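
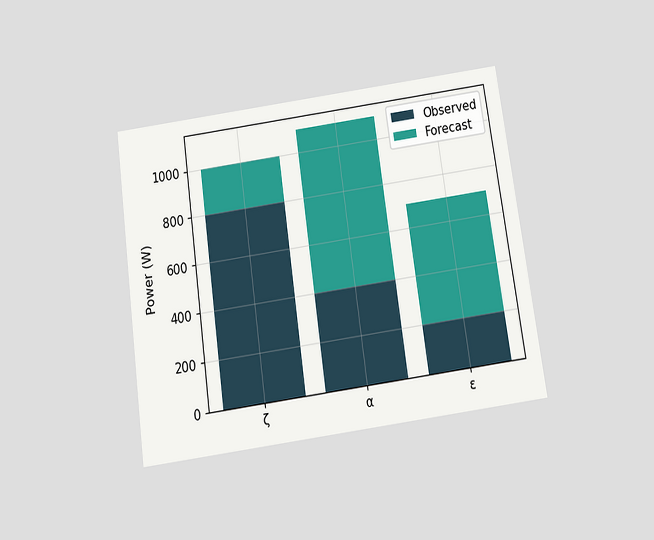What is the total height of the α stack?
The chart is tilted about 8° counter-clockwise and viewed slightly from below. The α stack's top reaches 1100W on the y-axis.

1100W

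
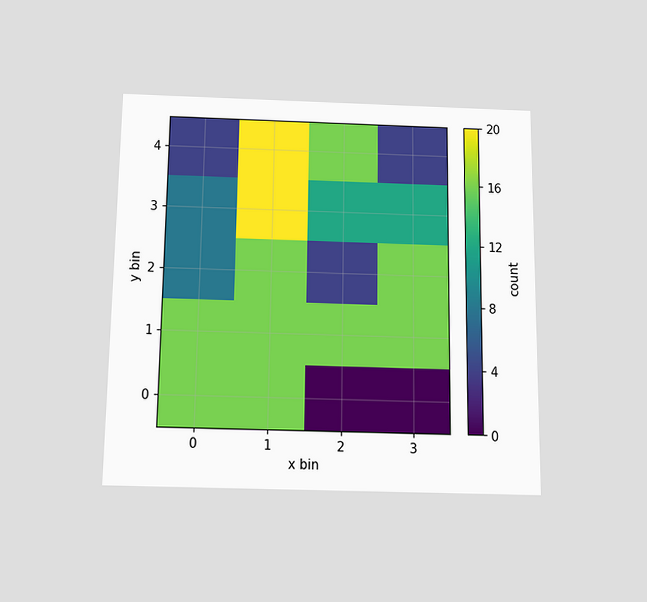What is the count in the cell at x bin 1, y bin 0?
The chart is viewed slightly from below. Matching the cell (1, 0) against the colorbar gives 16.

16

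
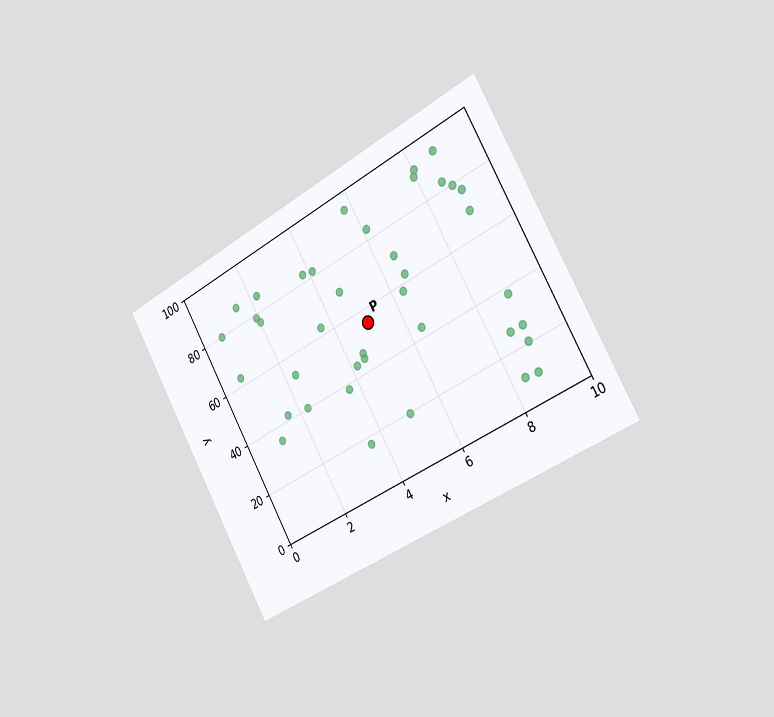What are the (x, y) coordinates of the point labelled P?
(5, 55)

The chart is tilted about 29° counter-clockwise and viewed slightly from the right. Following the gridlines from P to each axis, P sits at (5, 55).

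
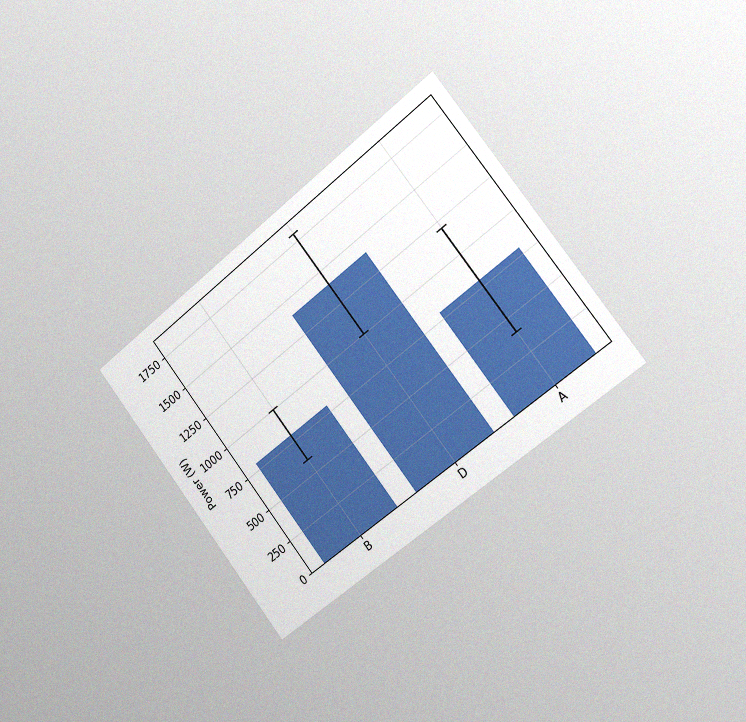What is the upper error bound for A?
The chart is tilted about 38° counter-clockwise and viewed slightly from the right, with some photo noise. The A bar's upper whisker reaches 1200W.

1200W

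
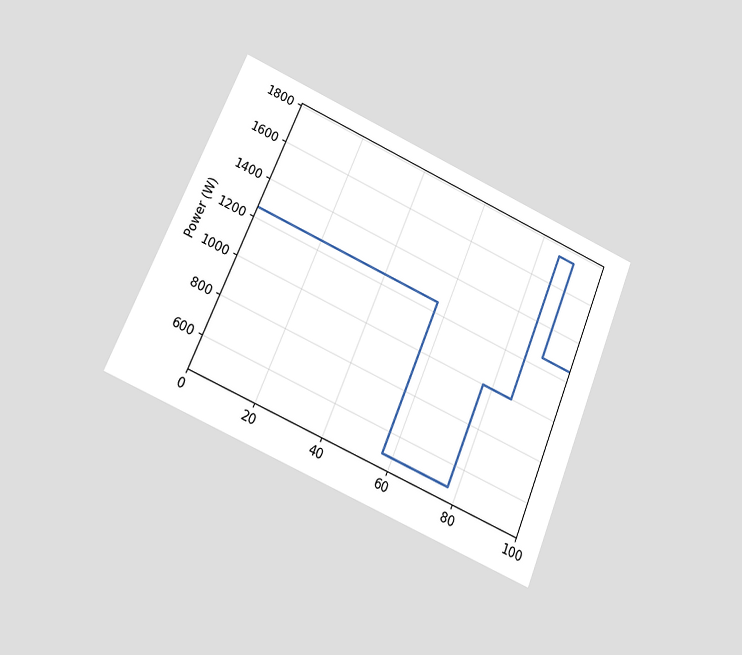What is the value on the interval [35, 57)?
The chart is tilted about 23° clockwise and viewed at a slight angle. On [35, 57) the step sits at 1250W.

1250W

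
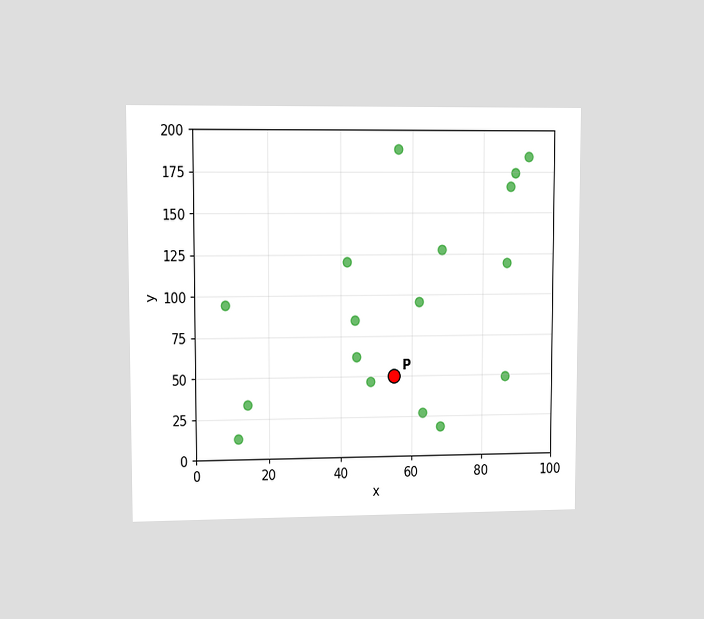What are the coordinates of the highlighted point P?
(55, 50)

The chart is viewed at a slight angle. Following the gridlines from P to each axis, P sits at (55, 50).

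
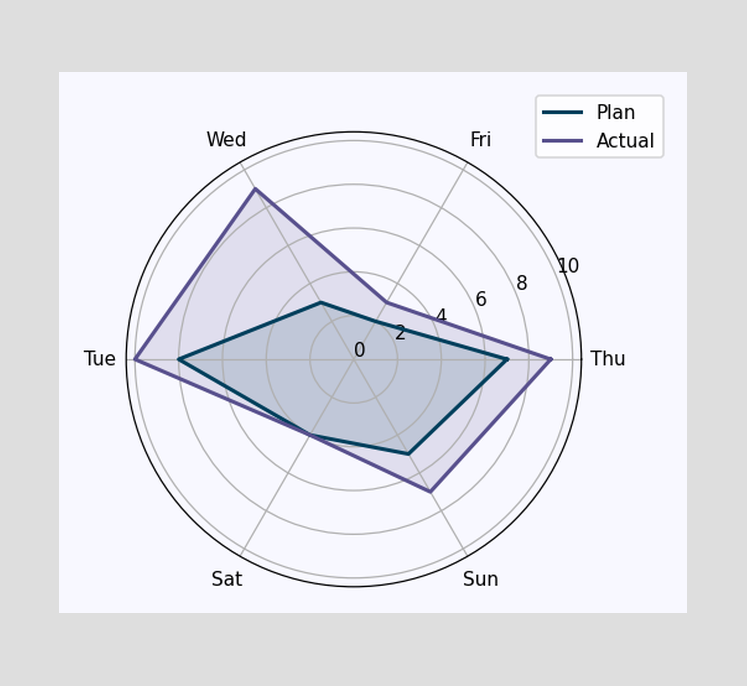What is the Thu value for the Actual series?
On the Thu axis, Actual reaches 9.

9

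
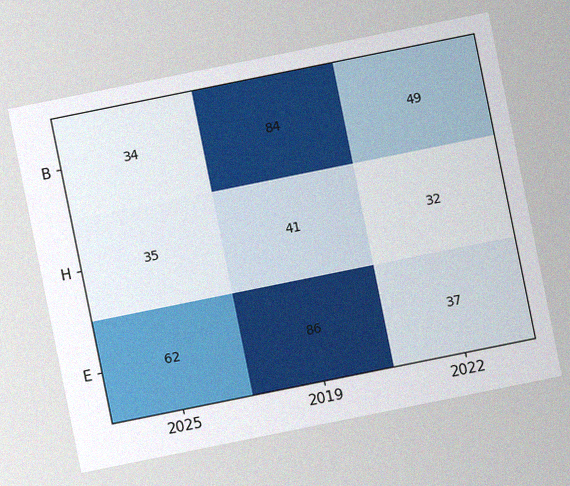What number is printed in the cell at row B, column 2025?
The chart is tilted about 11° counter-clockwise, with some photo noise. The (B, 2025) cell reads 34.

34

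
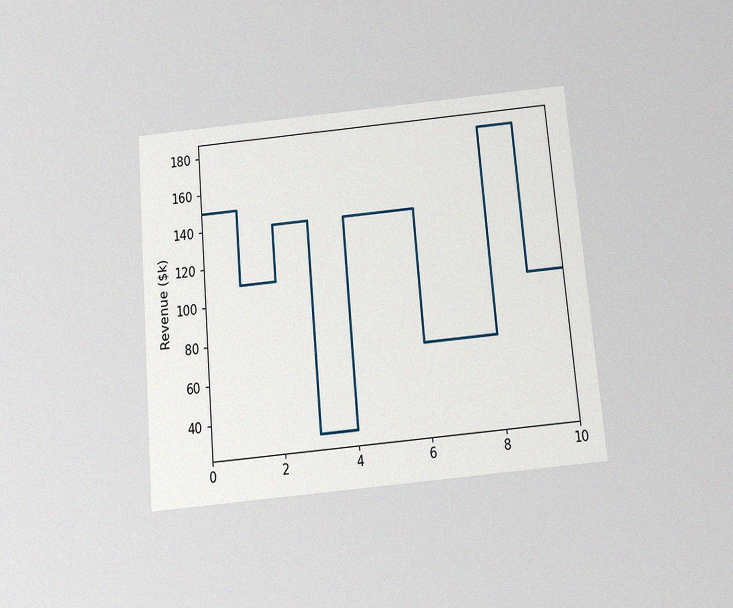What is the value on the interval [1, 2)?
$110k

The chart is tilted about 5° counter-clockwise and viewed slightly from below, with some photo noise. On [1, 2) the step sits at $110k.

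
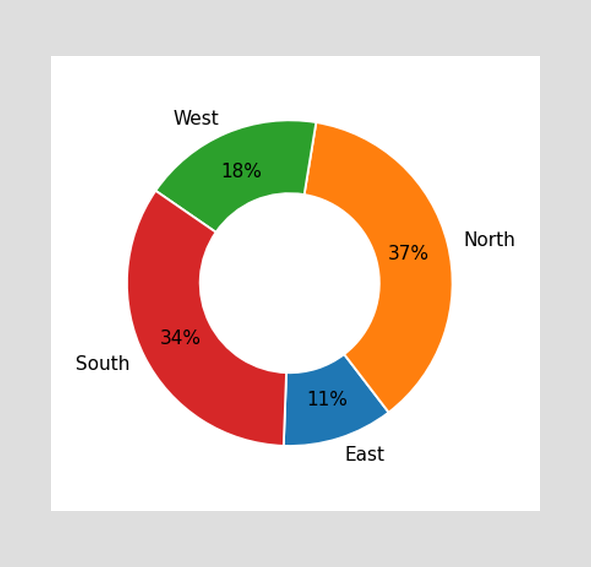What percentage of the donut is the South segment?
34%

The South segment takes up 34% of the ring.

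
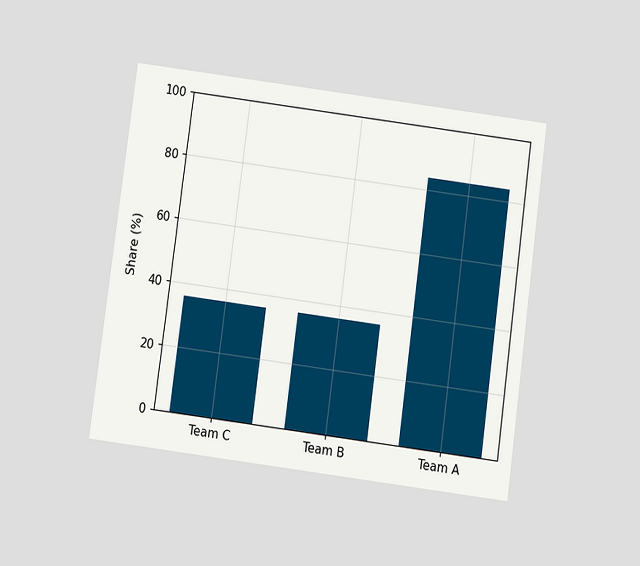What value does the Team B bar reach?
The chart is tilted about 8° clockwise and viewed slightly from below. Reading along the chart's y-axis, the Team B bar reaches 36%.

36%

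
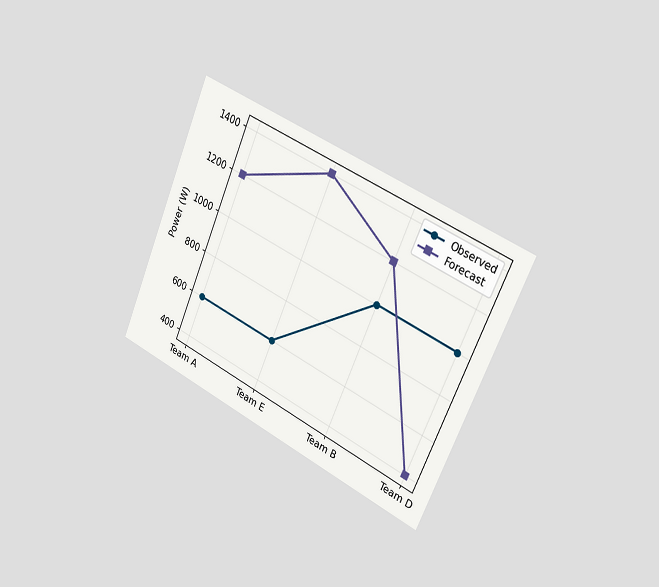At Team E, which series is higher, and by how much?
The chart is tilted about 24° clockwise and viewed slightly from the right. At Team E, Forecast sits above the other line by 800W.

Forecast, by 800W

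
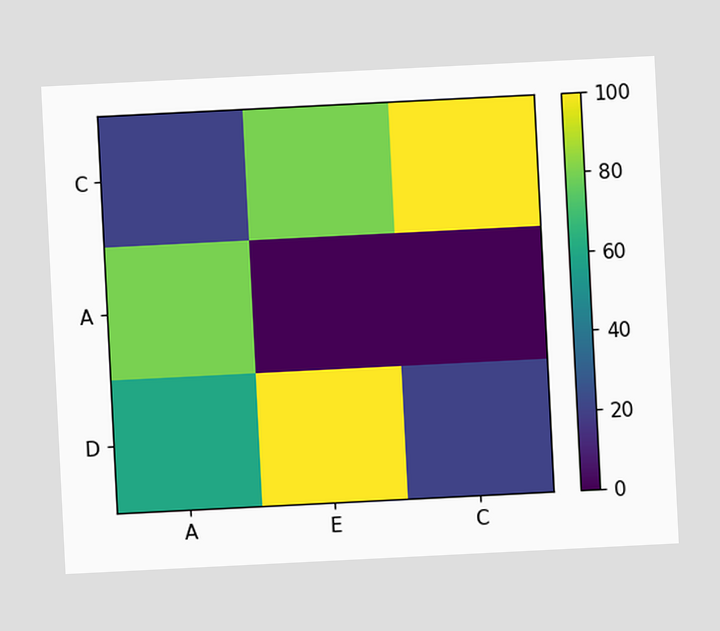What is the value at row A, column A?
80

The chart is tilted about 3° counter-clockwise. Matching cell (A, A) against the colorbar gives 80.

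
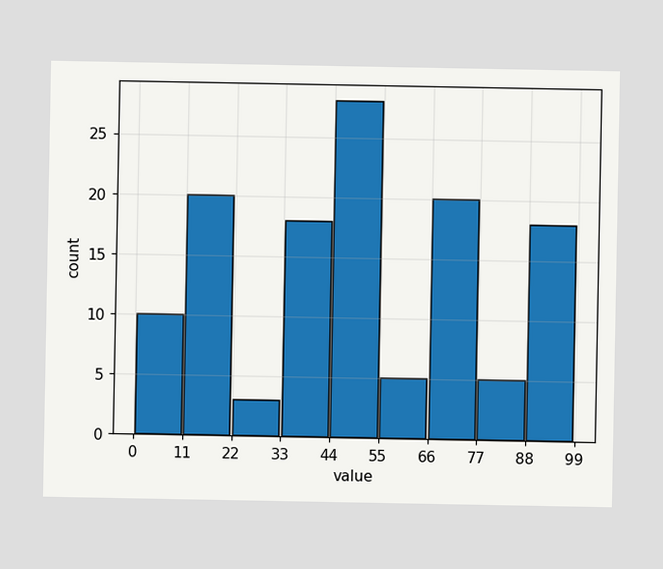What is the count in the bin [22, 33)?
The [22, 33) bin has height 3.

3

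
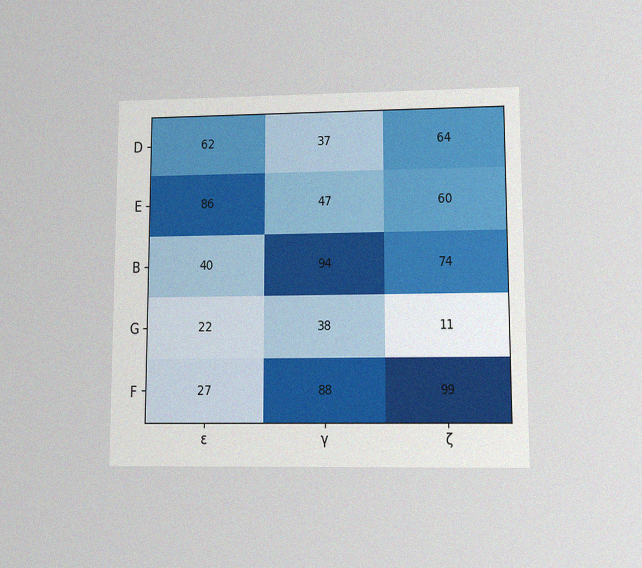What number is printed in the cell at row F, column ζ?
99

The chart is viewed at a slight angle, with some photo noise. The (F, ζ) cell reads 99.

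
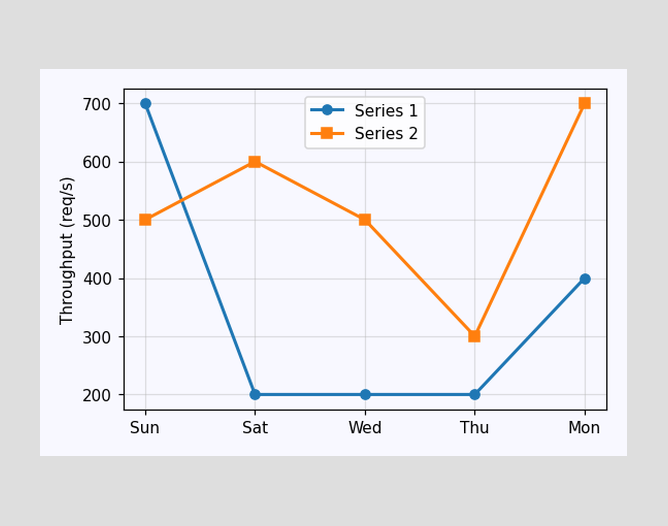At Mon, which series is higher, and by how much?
At Mon, Series 2 sits above the other line by 300req/s.

Series 2, by 300req/s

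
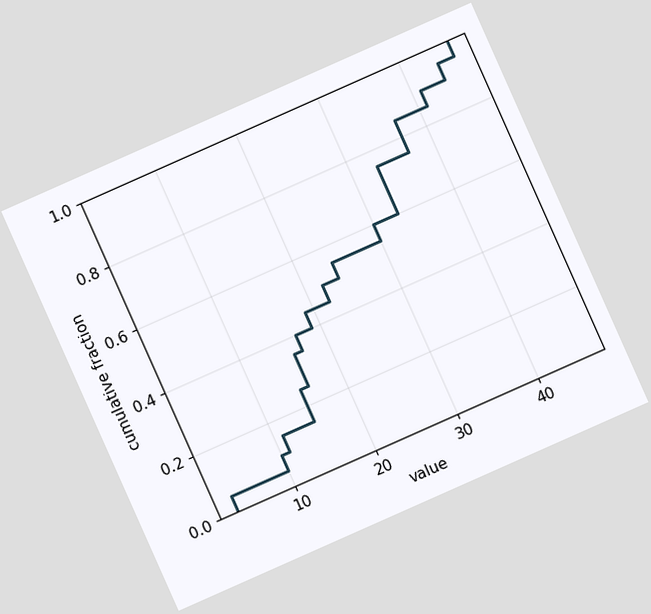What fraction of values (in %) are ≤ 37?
85%

The chart is tilted about 24° counter-clockwise. At x=37 the ECDF step is at 85%.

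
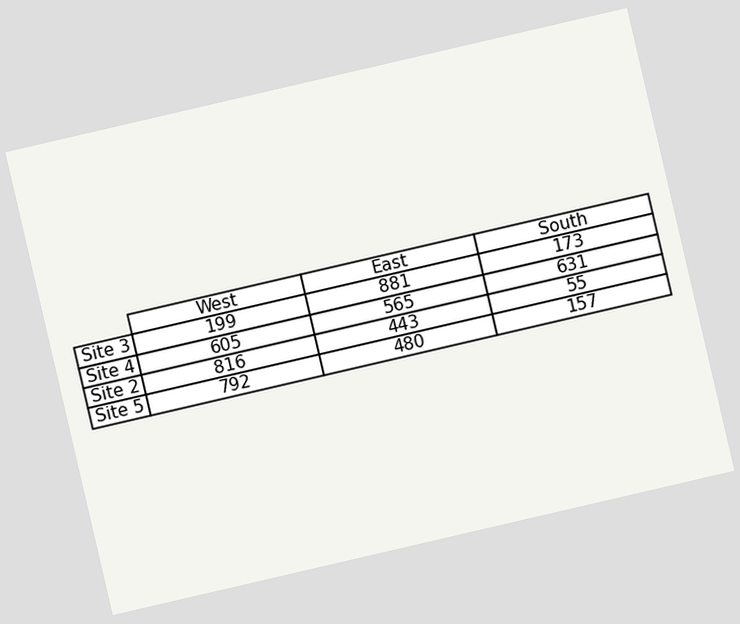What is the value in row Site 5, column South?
The chart is tilted about 13° counter-clockwise. The (Site 5, South) cell reads 157.

157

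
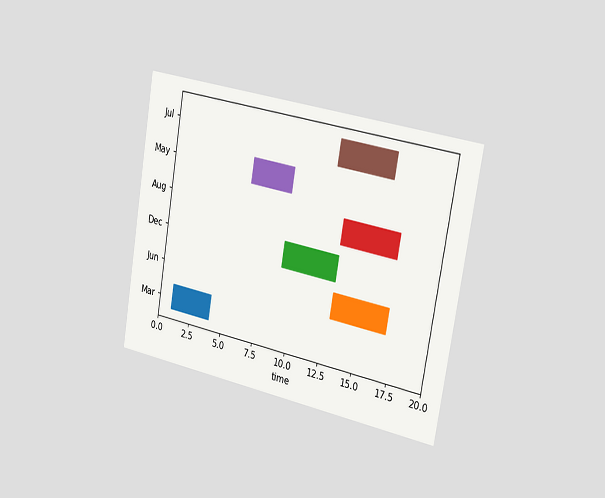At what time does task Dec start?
9

The chart is tilted about 10° clockwise and viewed slightly from the right. The Dec bar begins at t=9.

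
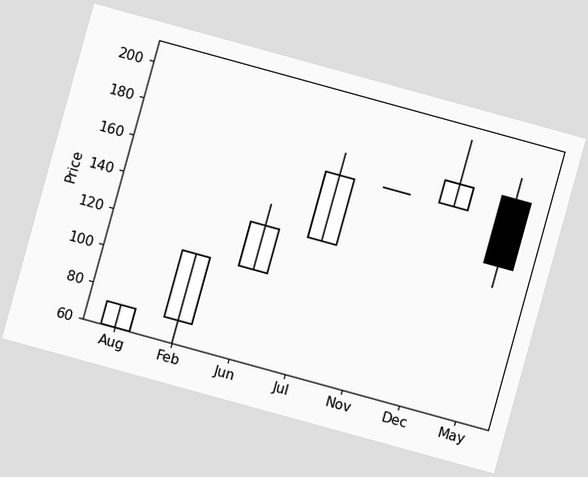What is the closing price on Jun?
132

The chart is tilted about 15° clockwise. The Jun candle closes at 132.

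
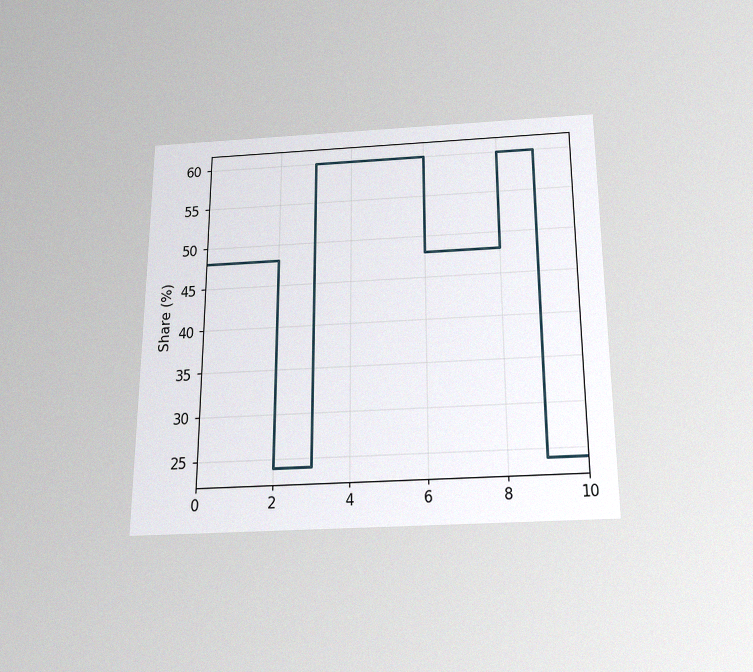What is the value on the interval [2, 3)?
24%

The chart is viewed slightly from below, with some photo noise. On [2, 3) the step sits at 24%.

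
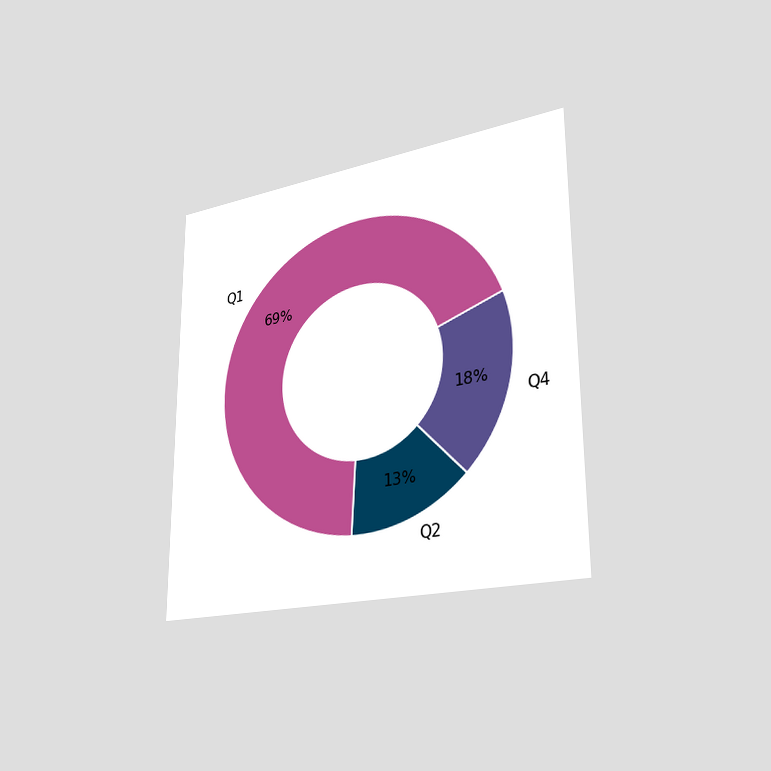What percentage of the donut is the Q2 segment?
The chart is viewed slightly from the right. The Q2 segment takes up 13% of the ring.

13%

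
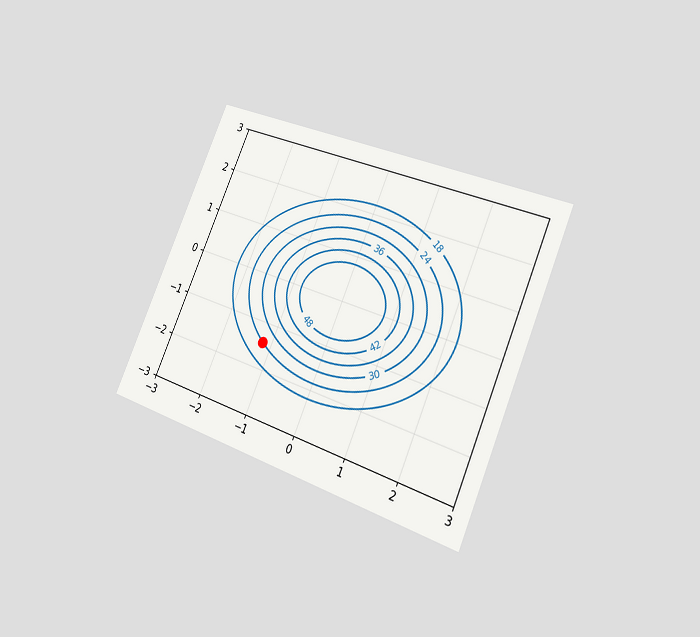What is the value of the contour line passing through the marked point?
24

The chart is tilted about 23° clockwise and viewed slightly from the right. The marked point sits on the contour labelled 24.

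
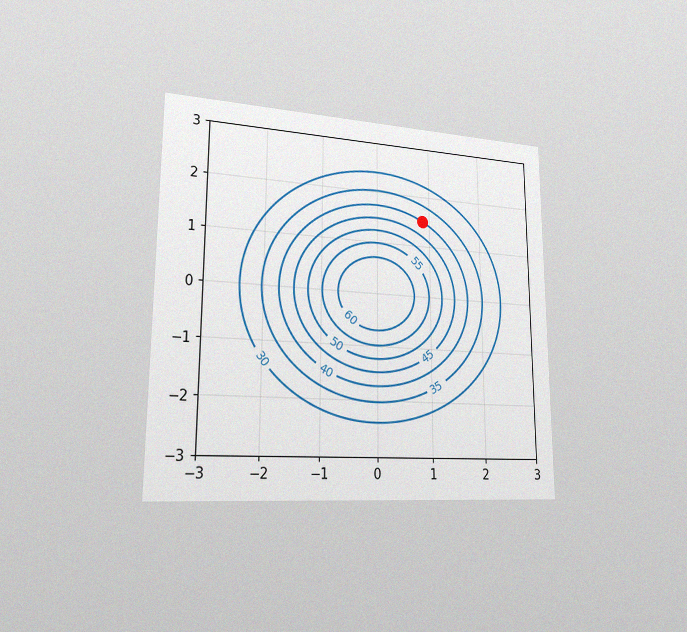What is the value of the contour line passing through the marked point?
The chart is viewed slightly from the left, with some photo noise. The marked point sits on the contour labelled 40.

40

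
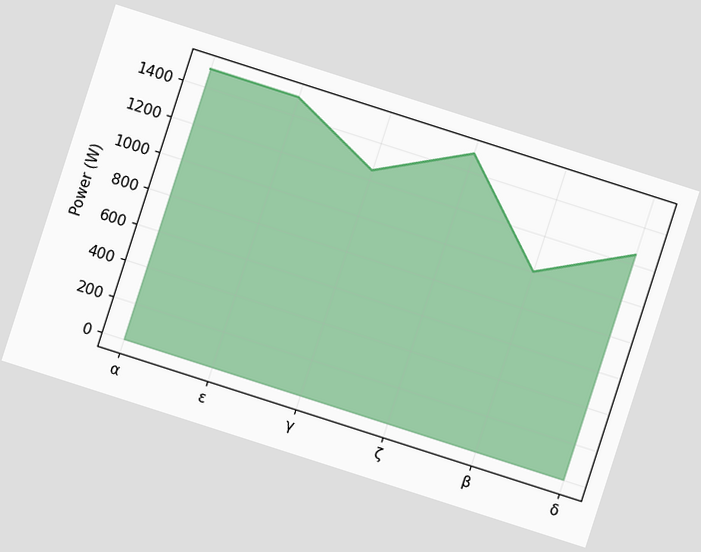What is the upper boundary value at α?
The chart is tilted about 18° clockwise. At α the upper boundary is at 1500W.

1500W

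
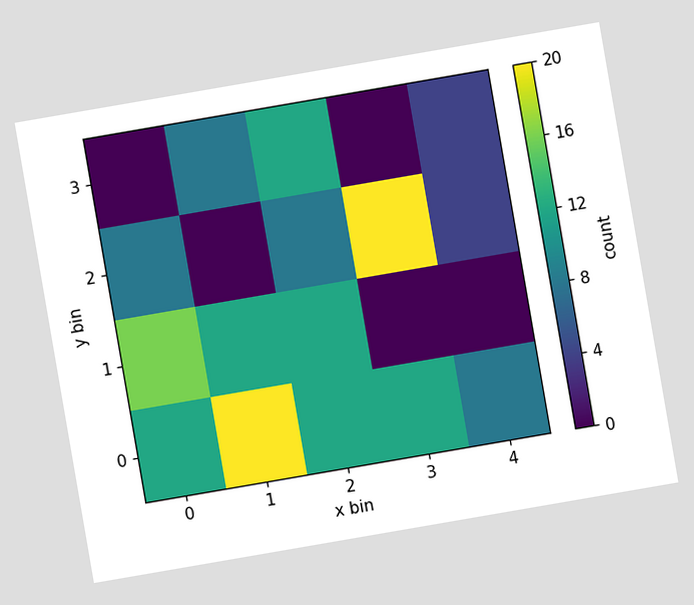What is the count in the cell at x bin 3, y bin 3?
0

The chart is tilted about 10° counter-clockwise. Matching the cell (3, 3) against the colorbar gives 0.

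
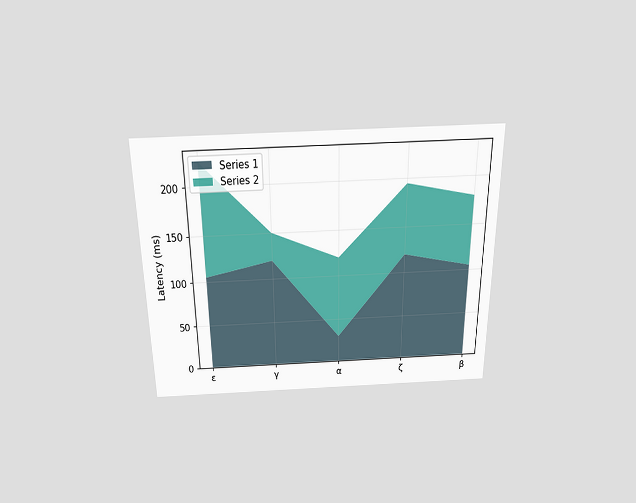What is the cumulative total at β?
180ms

The chart is viewed slightly from above. The stacked total at β reaches 180ms.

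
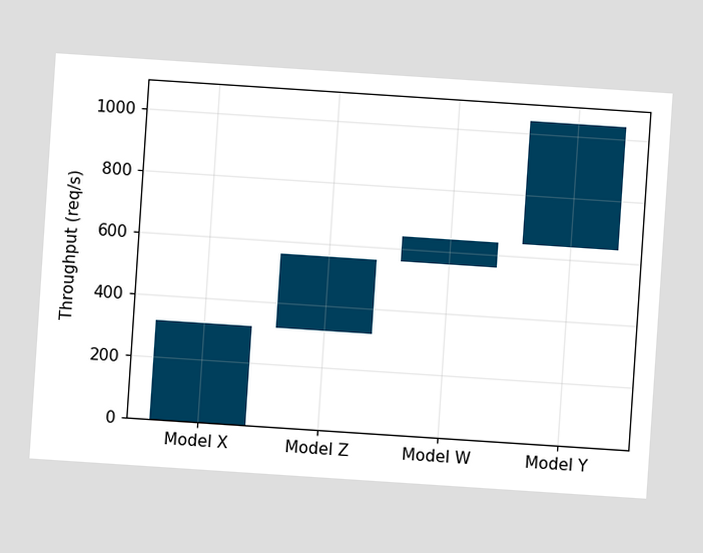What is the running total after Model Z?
560req/s

The chart is tilted about 4° clockwise. After Model Z the running total reaches 560req/s.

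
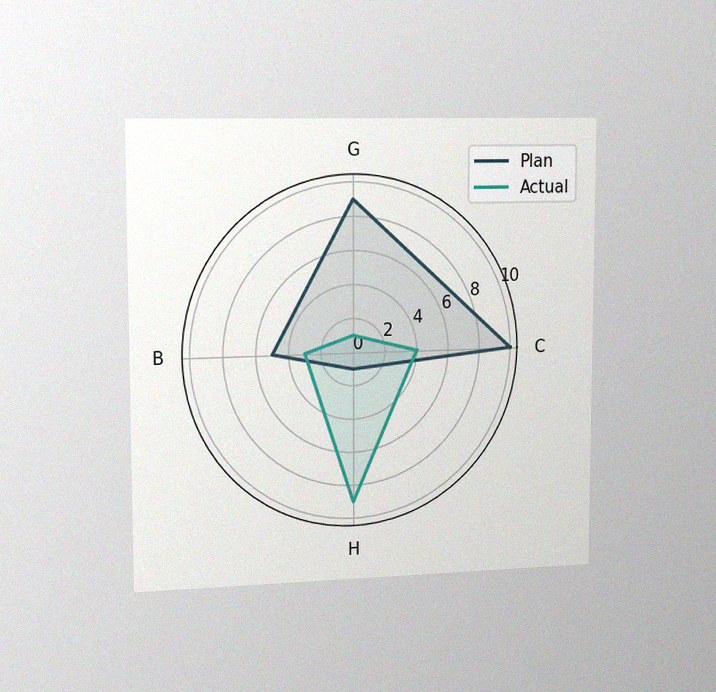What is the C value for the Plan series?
The chart is viewed slightly from the left, with some photo noise. On the C axis, Plan reaches 10.

10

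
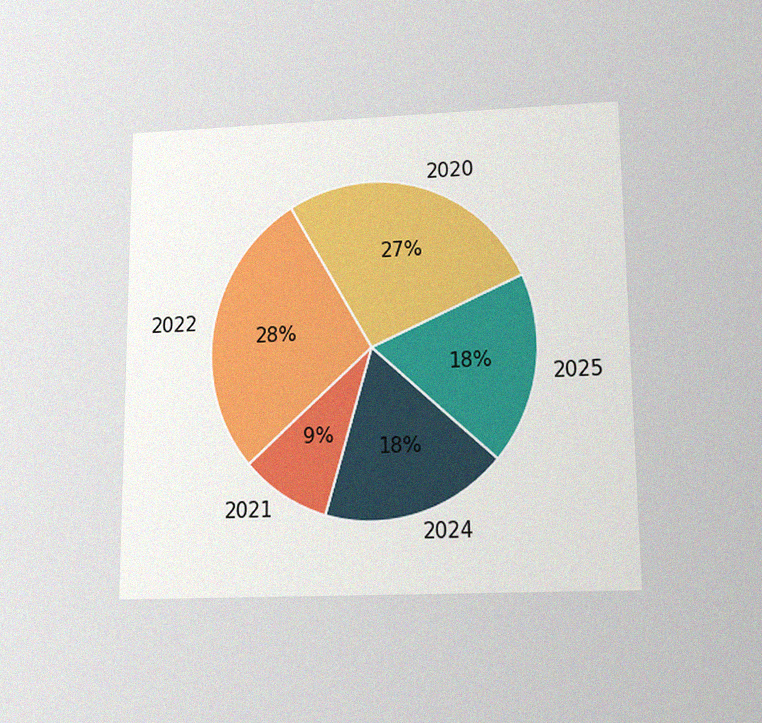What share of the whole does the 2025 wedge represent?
18%

The chart is viewed slightly from below, with some photo noise. The 2025 slice takes up 18% of the pie.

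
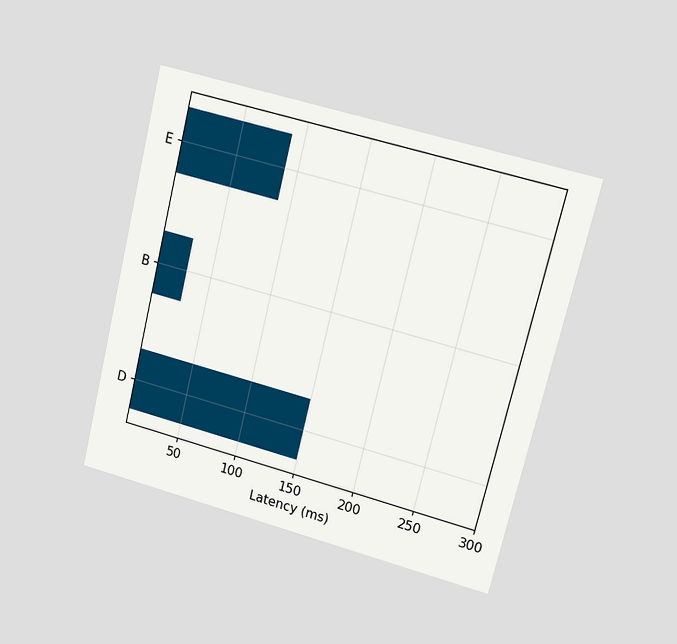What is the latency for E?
The chart is tilted about 14° clockwise and viewed at a slight angle. Reading along the chart's x-axis, the E bar reaches 90ms.

90ms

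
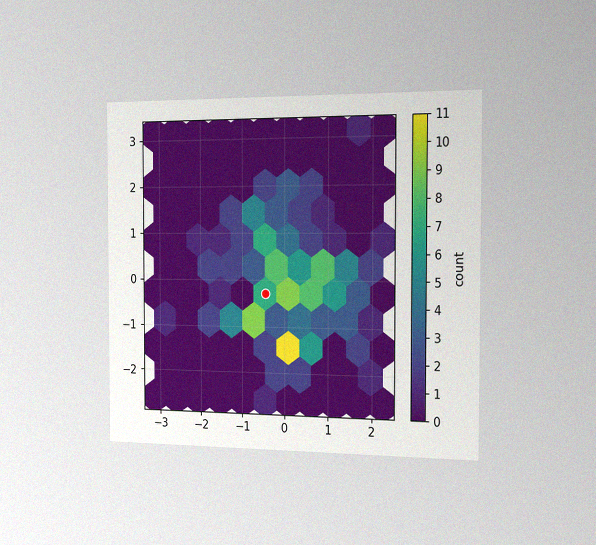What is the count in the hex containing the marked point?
The chart is viewed slightly from the right, with some photo noise. The marked hex reads 7 on the colorbar.

7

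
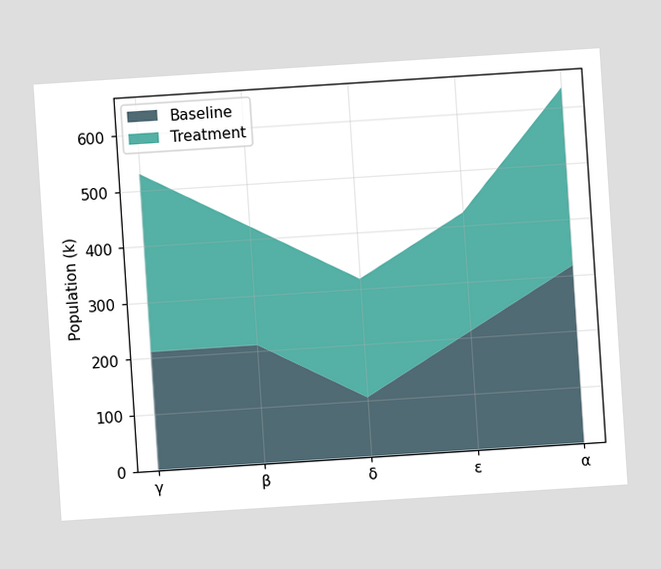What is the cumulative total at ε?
424k

The chart is tilted about 4° counter-clockwise. The stacked total at ε reaches 424k.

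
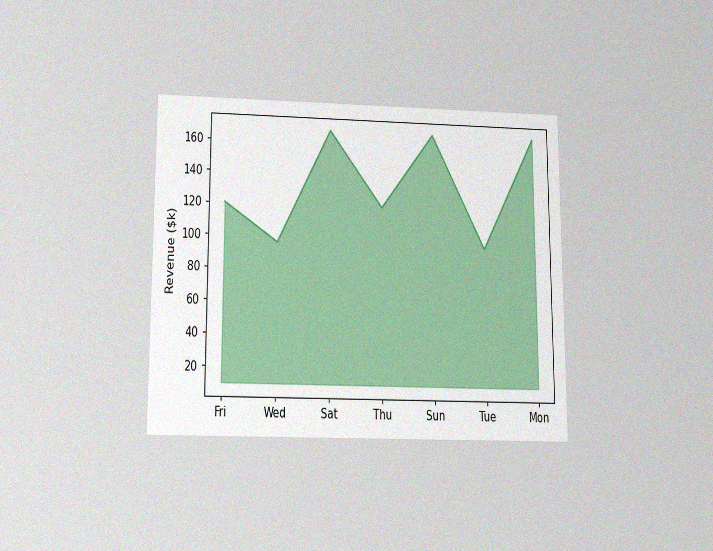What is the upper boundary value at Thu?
The chart is viewed slightly from below, with some photo noise. At Thu the upper boundary is at $120k.

$120k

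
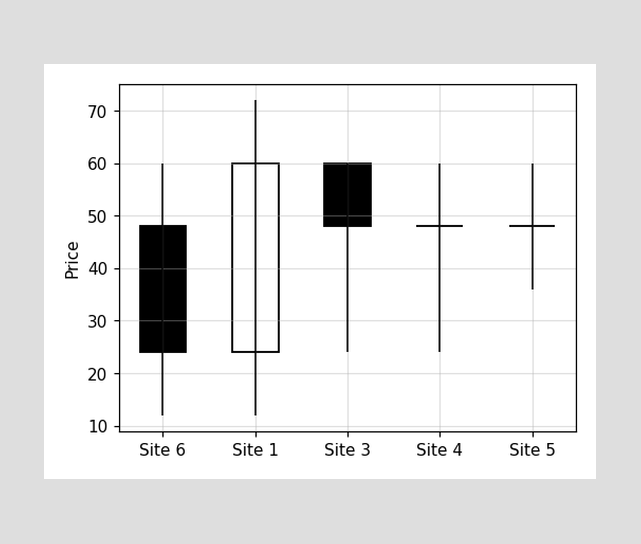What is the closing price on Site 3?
The Site 3 candle closes at 48.

48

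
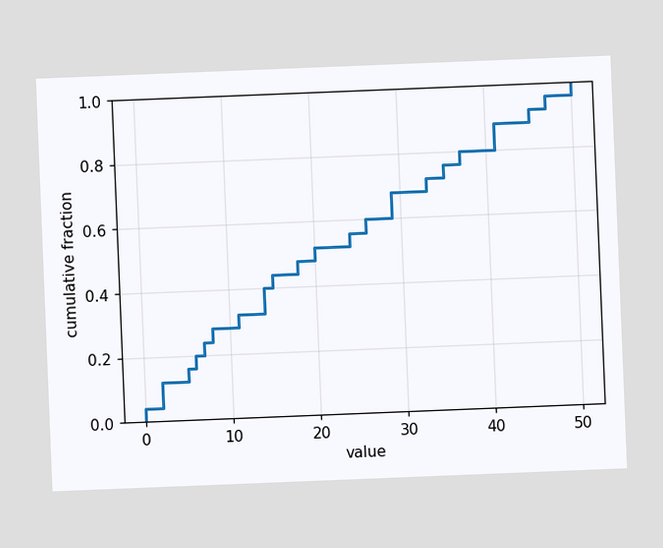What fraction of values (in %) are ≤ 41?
The chart is tilted about 2° counter-clockwise. At x=41 the ECDF step is at 88%.

88%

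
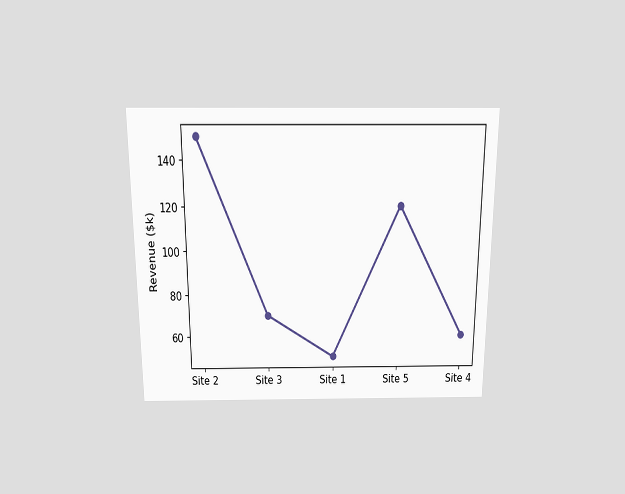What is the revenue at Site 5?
The chart is viewed slightly from above. At Site 5, the line is at $120k.

$120k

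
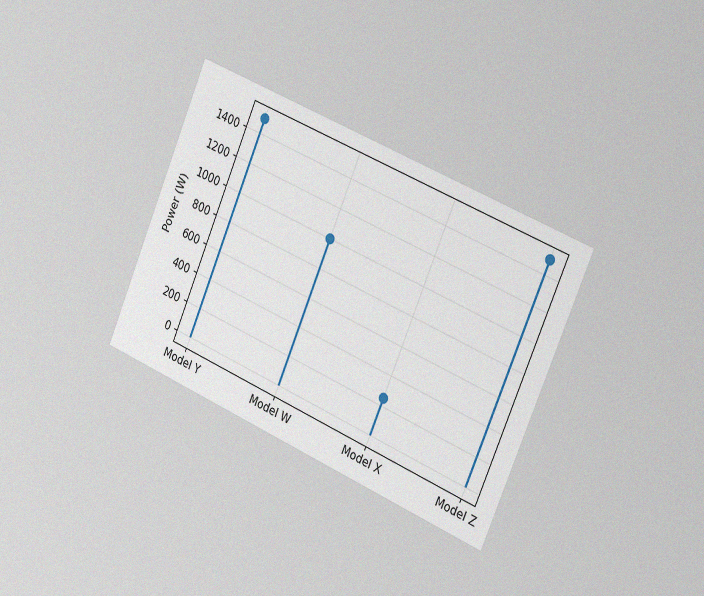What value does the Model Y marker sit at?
The chart is tilted about 23° clockwise and viewed slightly from the right, with some photo noise. The Model Y marker sits at 1500W.

1500W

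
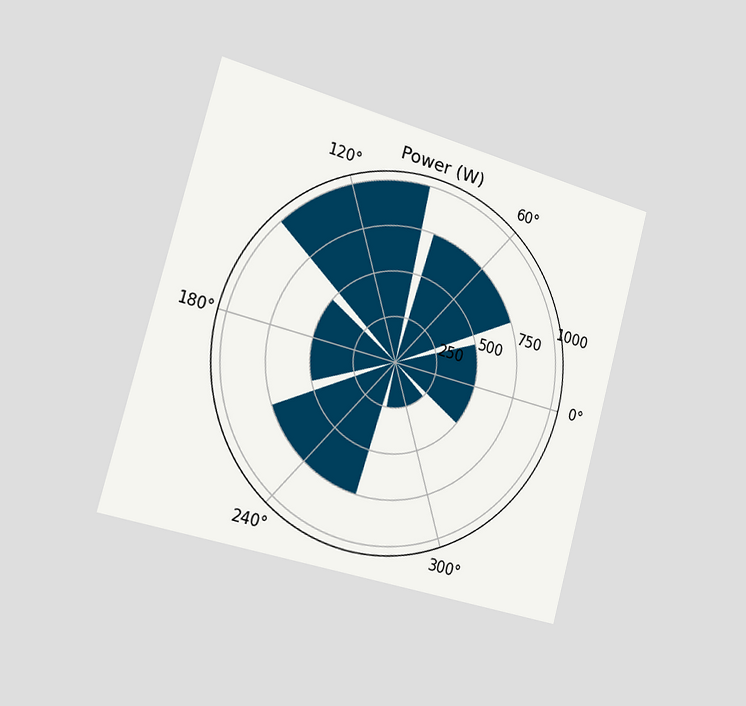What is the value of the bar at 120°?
The chart is tilted about 15° clockwise and viewed slightly from the left. The bar at 120° reaches 1000W on the radial axis.

1000W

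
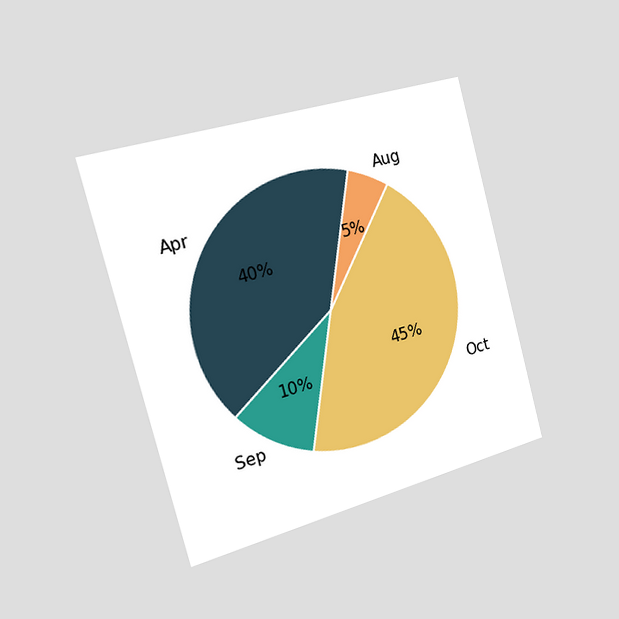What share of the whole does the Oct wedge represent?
45%

The chart is tilted about 15° counter-clockwise and viewed slightly from the left. The Oct slice takes up 45% of the pie.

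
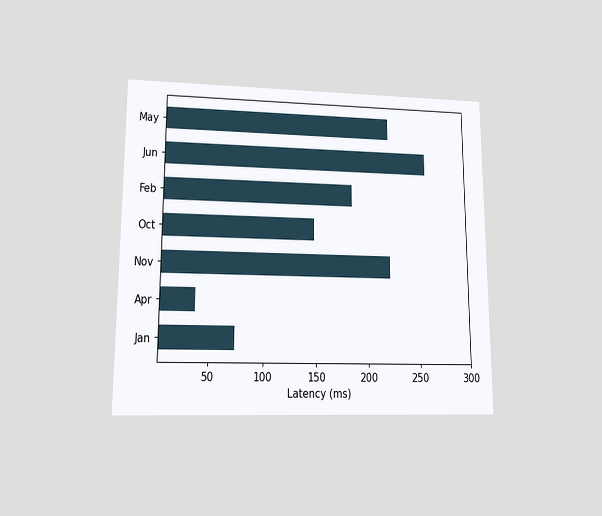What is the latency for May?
222ms

The chart is viewed at a slight angle. Reading along the chart's x-axis, the May bar reaches 222ms.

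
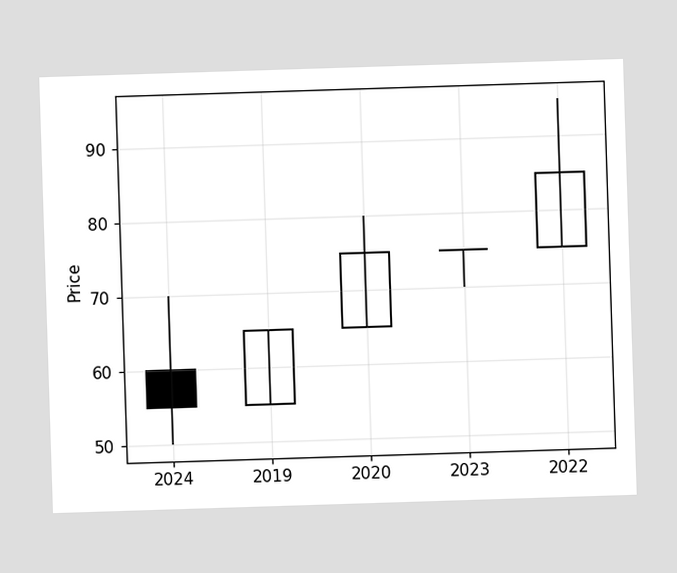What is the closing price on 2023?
75

The 2023 candle closes at 75.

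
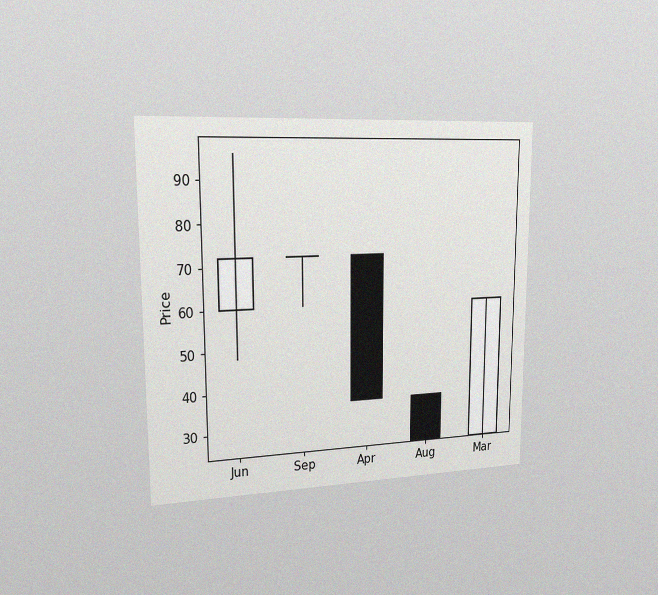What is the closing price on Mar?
The chart is viewed slightly from the left, with some photo noise. The Mar candle closes at 60.

60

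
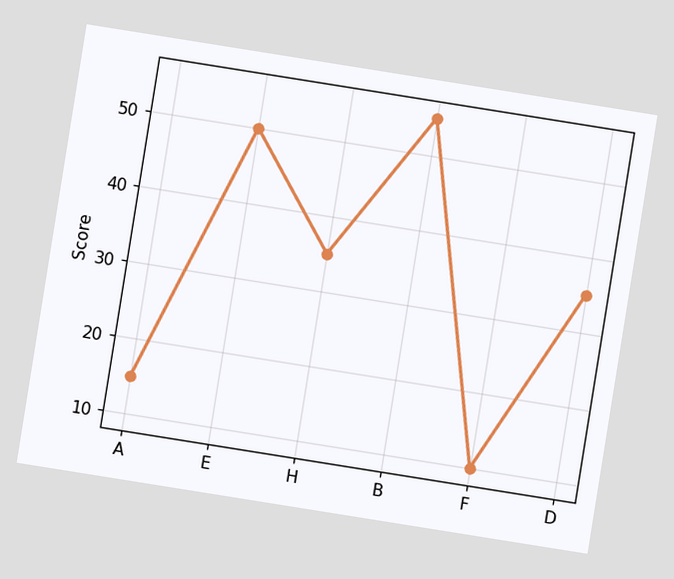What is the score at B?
The chart is tilted about 9° clockwise. At B, the line is at 55.

55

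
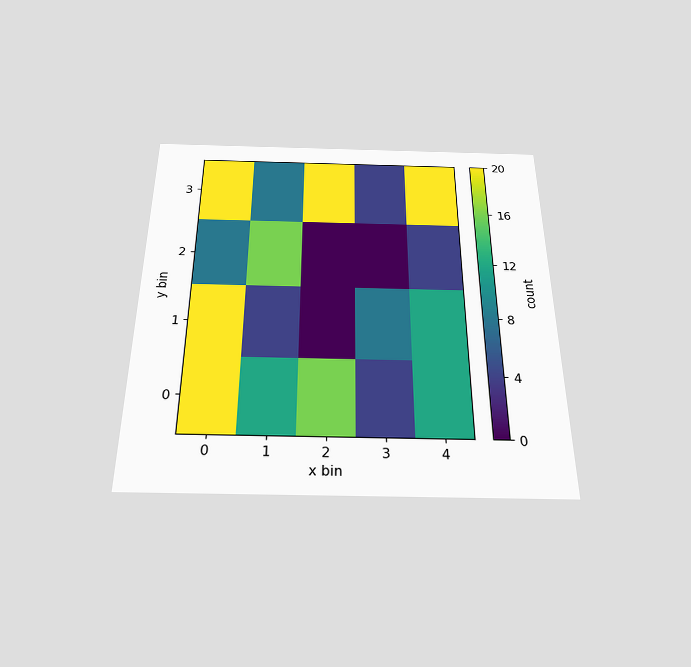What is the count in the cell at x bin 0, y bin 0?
20

The chart is viewed slightly from below. Matching the cell (0, 0) against the colorbar gives 20.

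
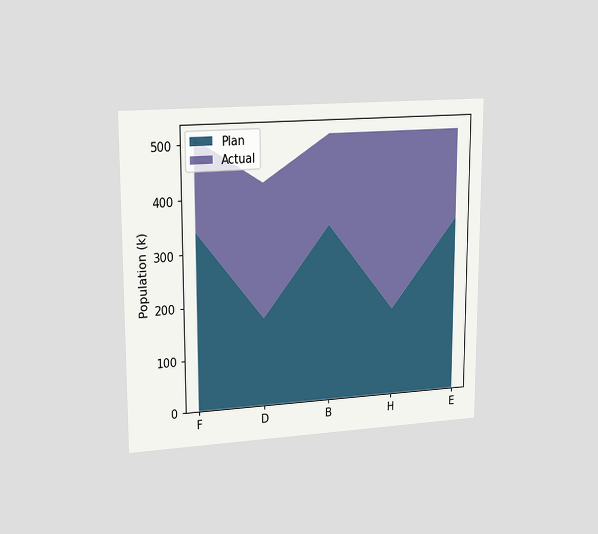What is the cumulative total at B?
The chart is viewed slightly from the left. The stacked total at B reaches 510k.

510k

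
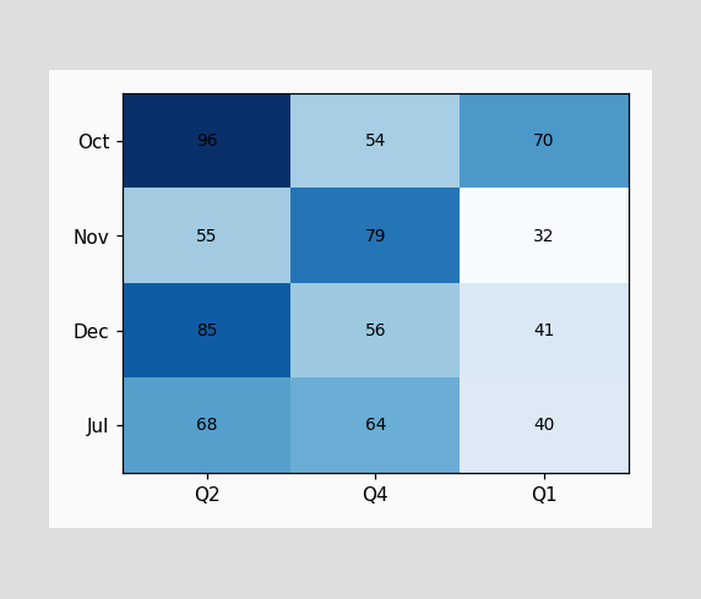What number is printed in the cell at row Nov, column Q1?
The (Nov, Q1) cell reads 32.

32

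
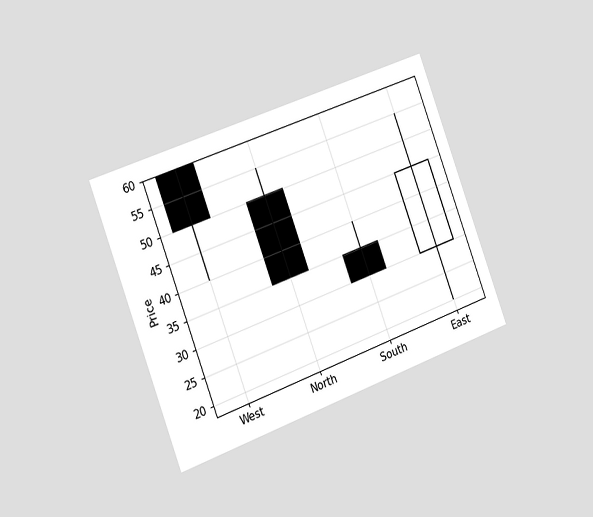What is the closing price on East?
45

The chart is tilted about 21° counter-clockwise and viewed slightly from the left. The East candle closes at 45.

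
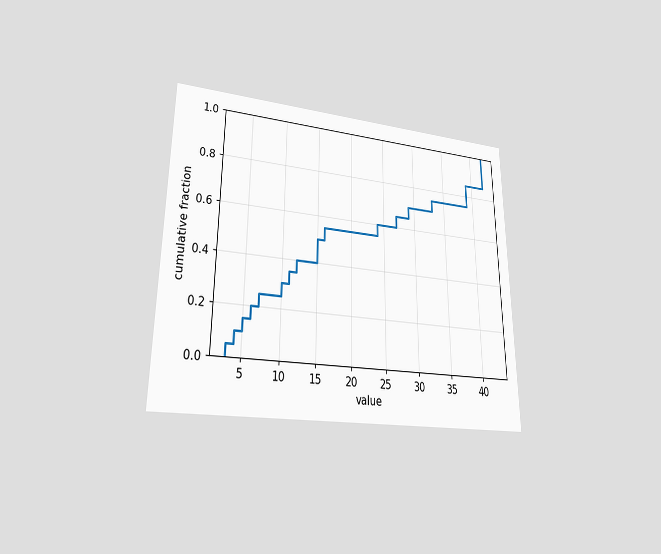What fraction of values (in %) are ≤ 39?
The chart is viewed at a slight angle. At x=39 the ECDF step is at 85%.

85%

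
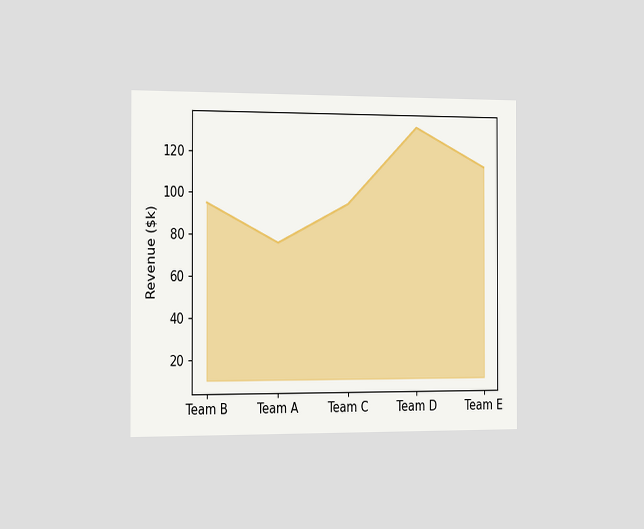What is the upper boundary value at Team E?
The chart is viewed slightly from the left. At Team E the upper boundary is at $114k.

$114k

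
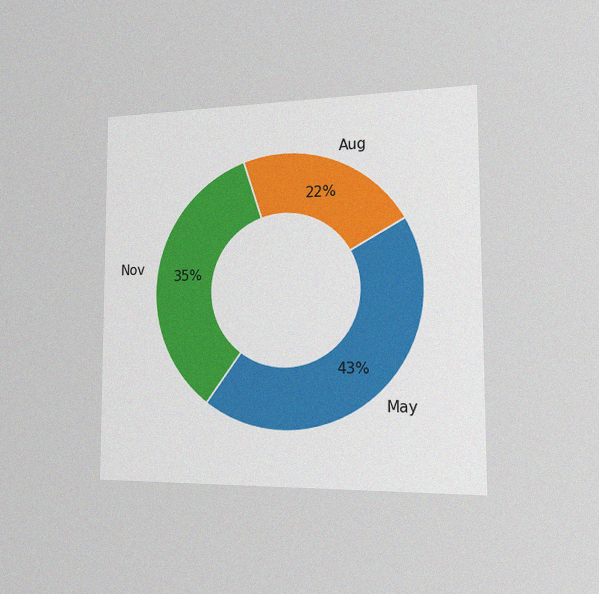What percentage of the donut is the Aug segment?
22%

The chart is viewed slightly from the right, with some photo noise. The Aug segment takes up 22% of the ring.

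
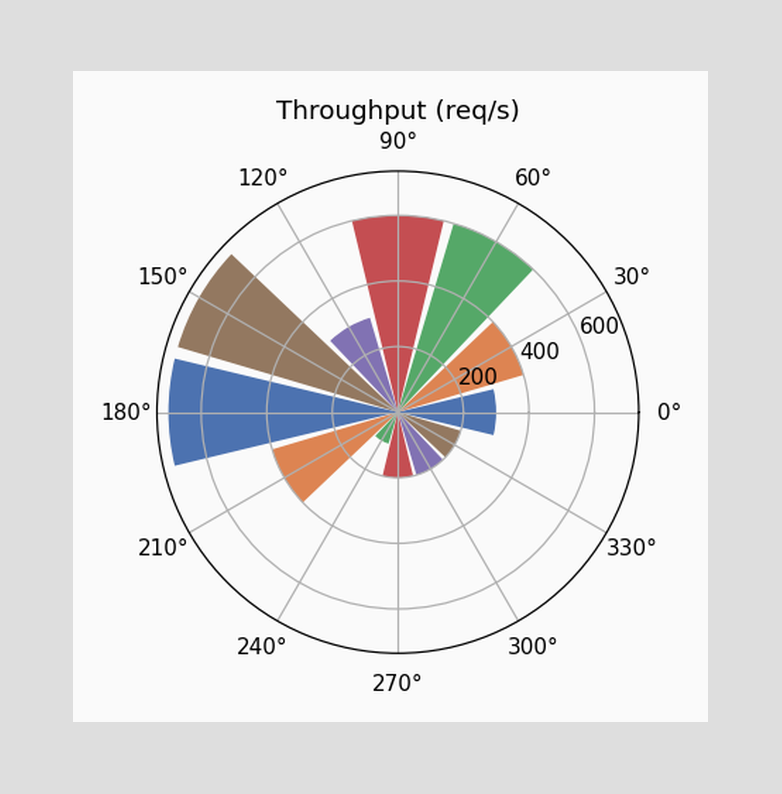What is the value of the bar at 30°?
400req/s

The bar at 30° reaches 400req/s on the radial axis.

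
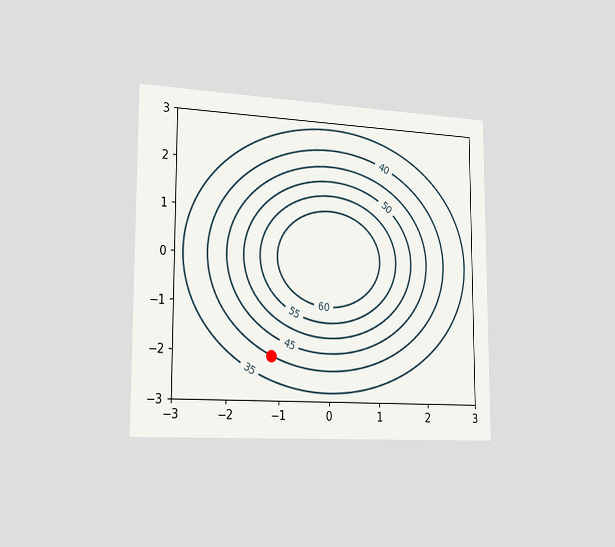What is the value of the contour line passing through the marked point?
The chart is viewed slightly from the left. The marked point sits on the contour labelled 40.

40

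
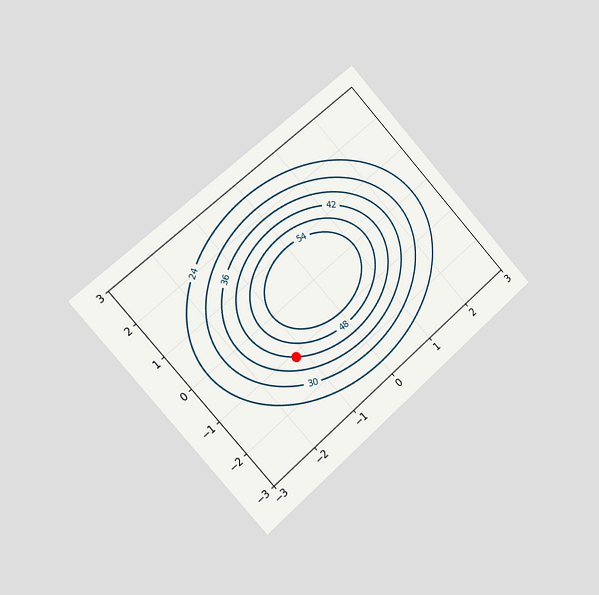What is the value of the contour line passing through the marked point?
42

The chart is tilted about 42° counter-clockwise and viewed slightly from the left. The marked point sits on the contour labelled 42.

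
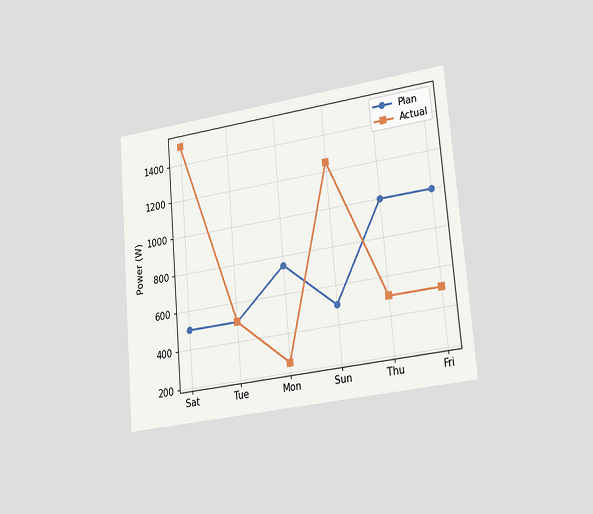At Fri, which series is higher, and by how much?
The chart is tilted about 5° counter-clockwise and viewed slightly from the right. At Fri, Plan sits above the other line by 500W.

Plan, by 500W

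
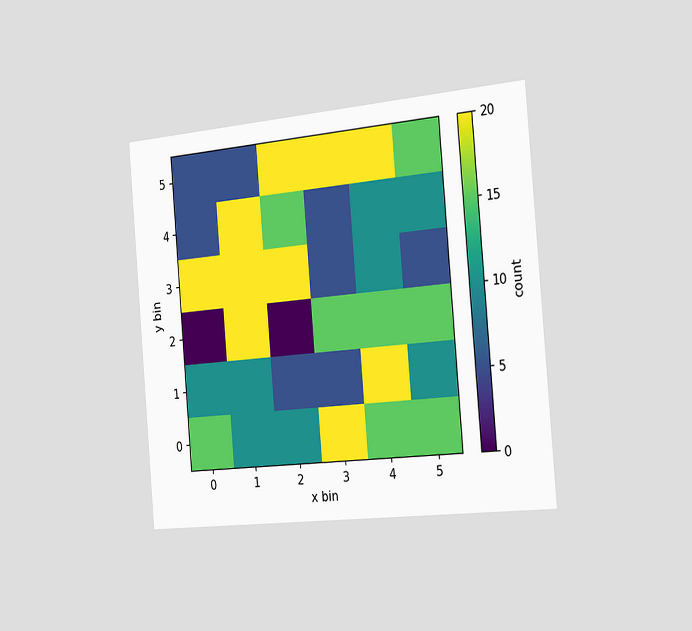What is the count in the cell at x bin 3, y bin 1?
The chart is tilted about 5° counter-clockwise and viewed slightly from the right. Matching the cell (3, 1) against the colorbar gives 5.

5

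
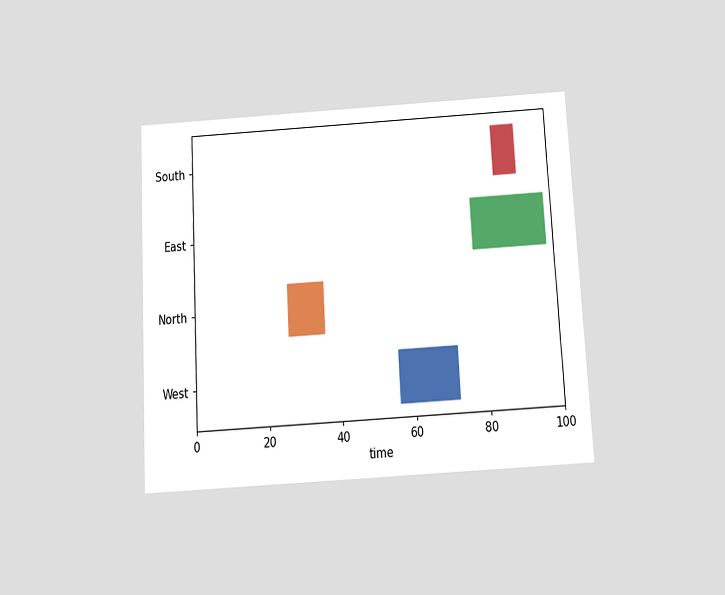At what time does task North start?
26

The chart is tilted about 3° counter-clockwise and viewed slightly from below. The North bar begins at t=26.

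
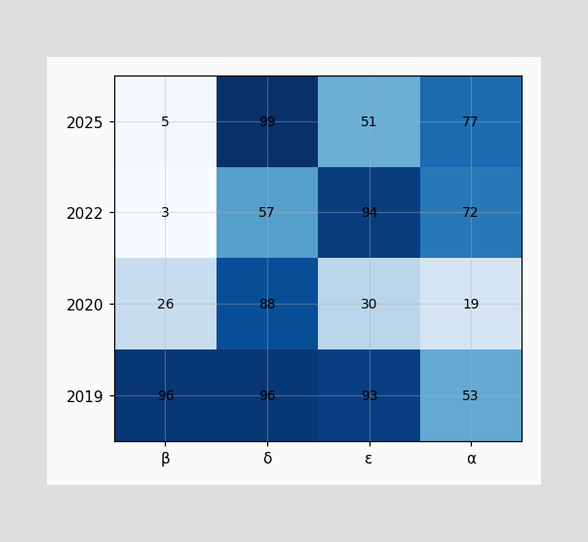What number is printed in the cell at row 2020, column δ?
88

The (2020, δ) cell reads 88.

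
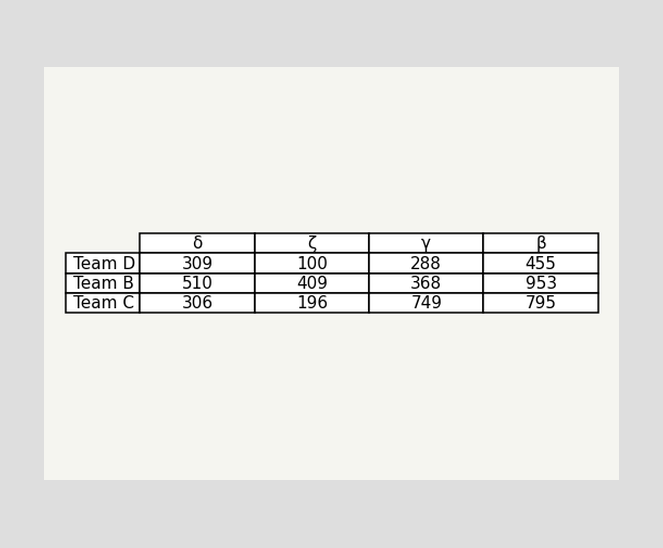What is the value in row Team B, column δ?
510

The (Team B, δ) cell reads 510.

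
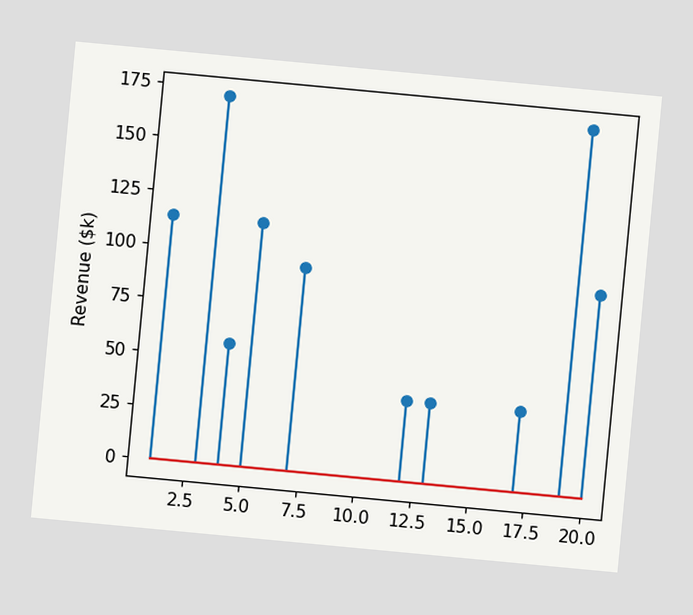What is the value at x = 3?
$171k

The chart is tilted about 5° clockwise. The stem at x=3 reaches $171k.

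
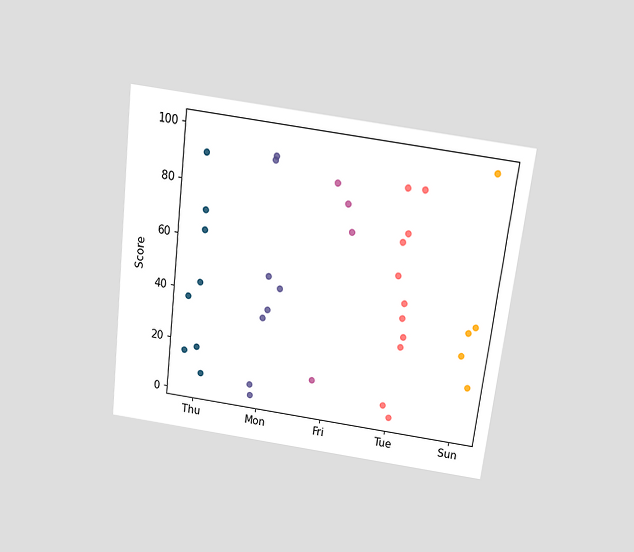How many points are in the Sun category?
The chart is tilted about 7° clockwise and viewed slightly from above. Counting the markers in the Sun column gives 5.

5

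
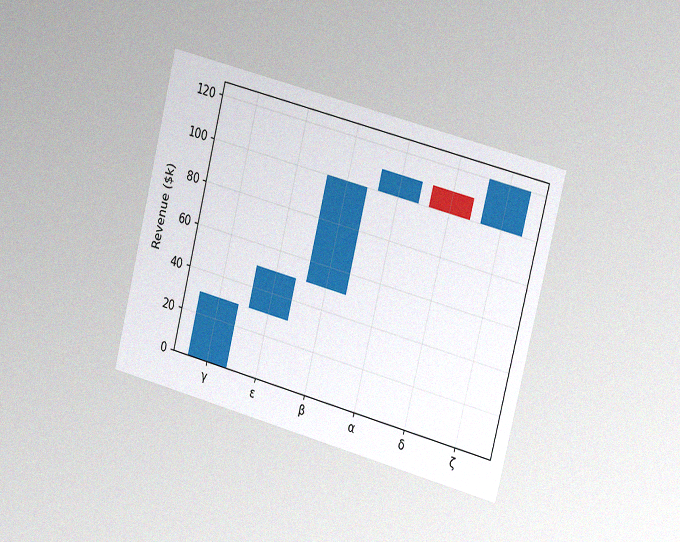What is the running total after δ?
$100k

The chart is tilted about 14° clockwise and viewed slightly from the right, with some photo noise. After δ the running total reaches $100k.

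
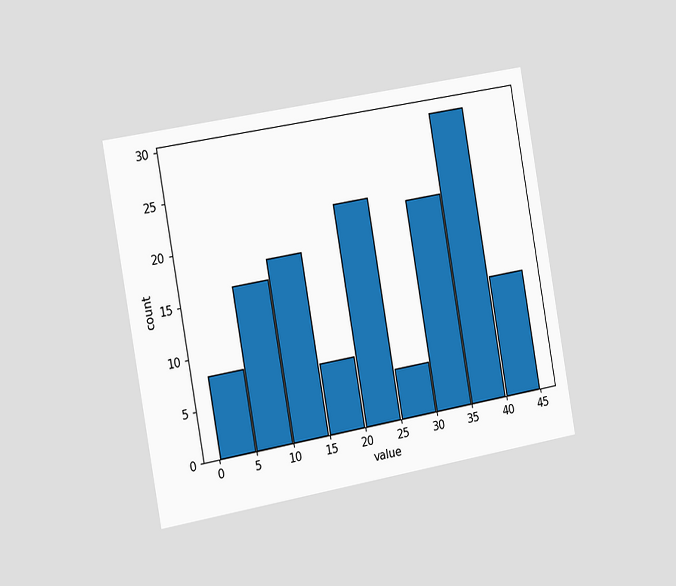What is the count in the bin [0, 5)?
8

The chart is tilted about 10° counter-clockwise and viewed slightly from the left. The [0, 5) bin has height 8.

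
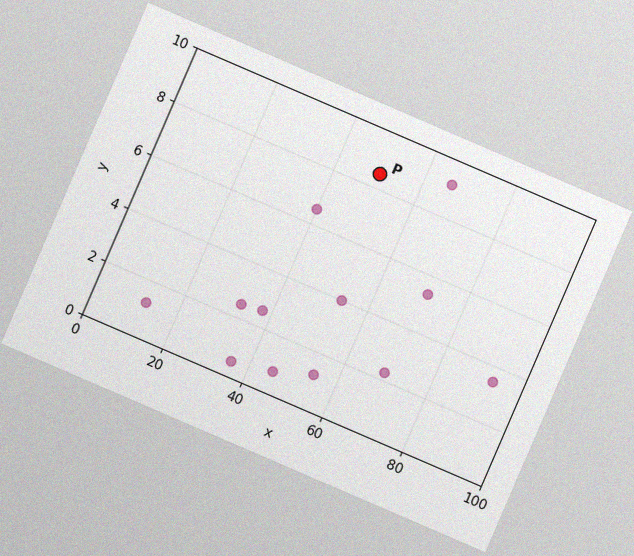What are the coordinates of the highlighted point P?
The chart is tilted about 23° clockwise, with some photo noise. Following the gridlines from P to each axis, P sits at (50, 8.5).

(50, 8.5)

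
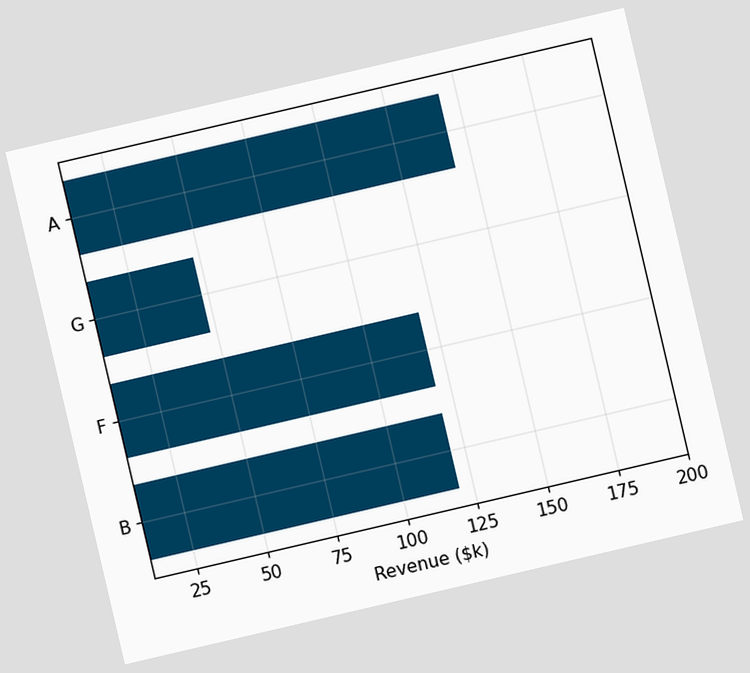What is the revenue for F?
$120k

The chart is tilted about 13° counter-clockwise. Reading along the chart's x-axis, the F bar reaches $120k.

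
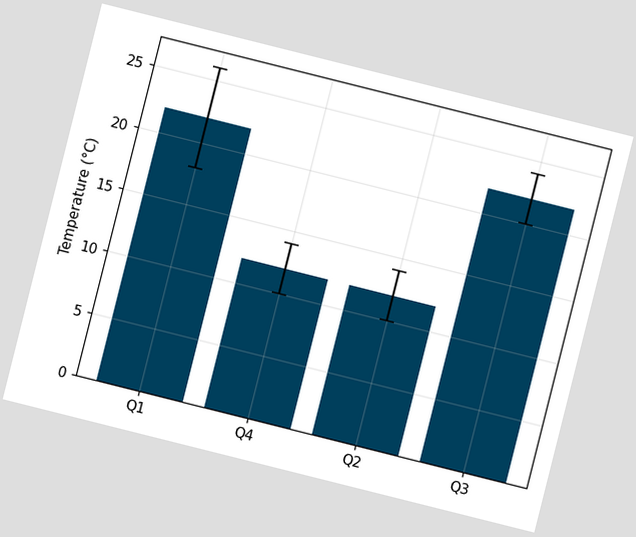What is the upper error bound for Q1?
26°C

The chart is tilted about 14° clockwise. The Q1 bar's upper whisker reaches 26°C.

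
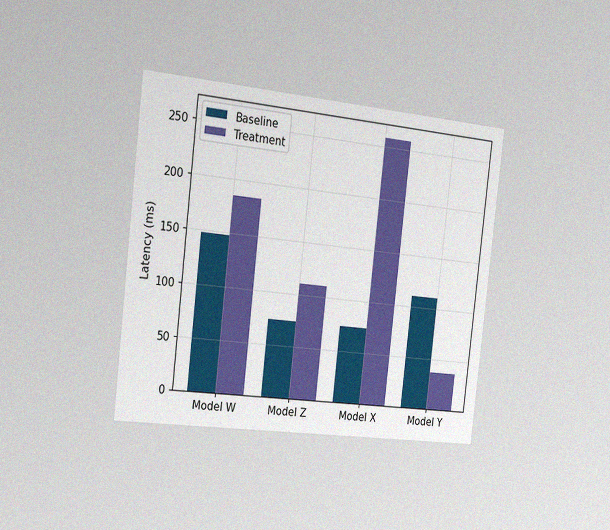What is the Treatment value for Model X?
259ms

The chart is tilted about 6° clockwise and viewed slightly from the left, with some photo noise. The Treatment bar at Model X reaches 259ms on the y-axis.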